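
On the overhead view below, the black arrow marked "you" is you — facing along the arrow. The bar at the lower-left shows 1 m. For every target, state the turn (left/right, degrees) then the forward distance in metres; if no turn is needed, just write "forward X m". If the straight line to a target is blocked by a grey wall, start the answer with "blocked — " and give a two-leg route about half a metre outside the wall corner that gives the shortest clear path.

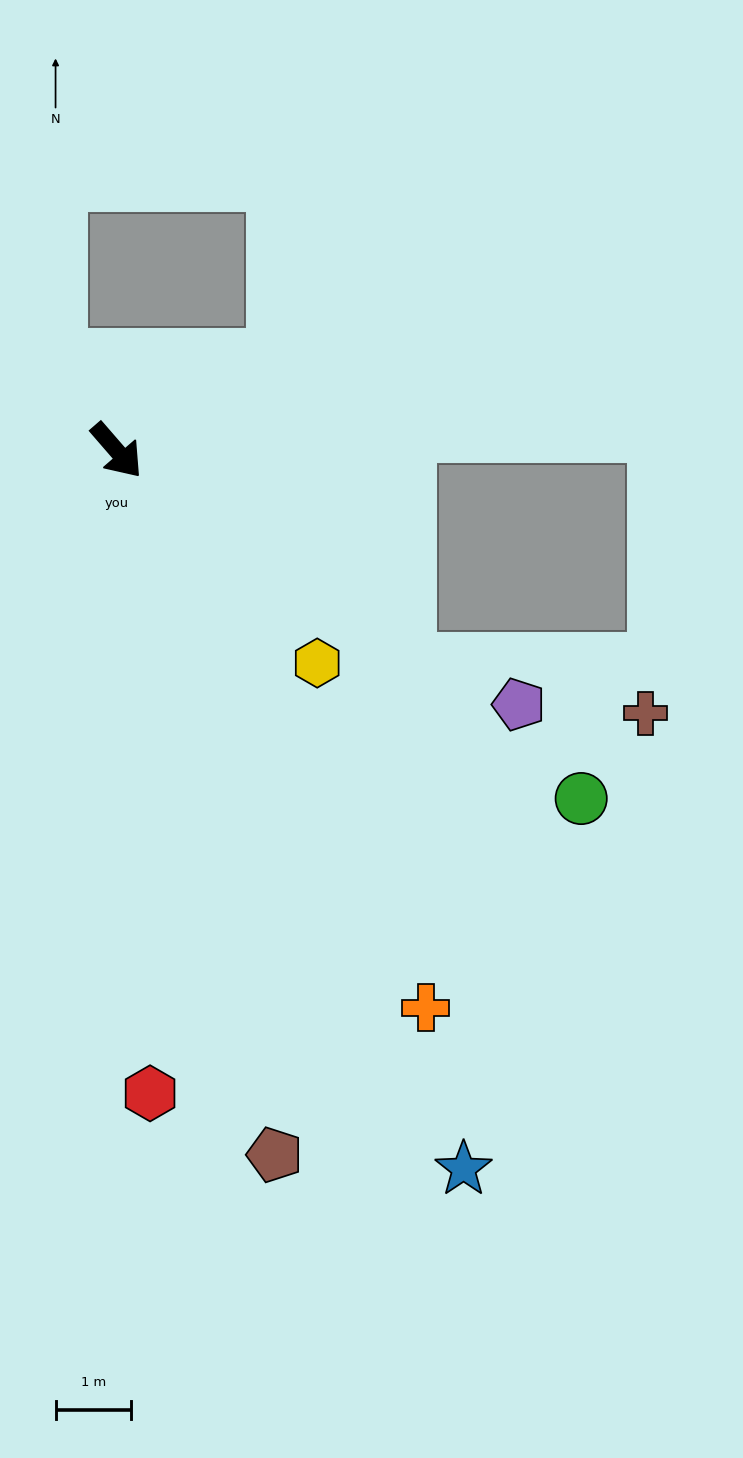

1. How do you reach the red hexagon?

turn right 38°, forward 8.5 m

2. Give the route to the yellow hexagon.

turn left 2°, forward 3.9 m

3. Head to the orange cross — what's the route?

turn right 12°, forward 8.5 m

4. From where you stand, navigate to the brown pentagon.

turn right 28°, forward 9.6 m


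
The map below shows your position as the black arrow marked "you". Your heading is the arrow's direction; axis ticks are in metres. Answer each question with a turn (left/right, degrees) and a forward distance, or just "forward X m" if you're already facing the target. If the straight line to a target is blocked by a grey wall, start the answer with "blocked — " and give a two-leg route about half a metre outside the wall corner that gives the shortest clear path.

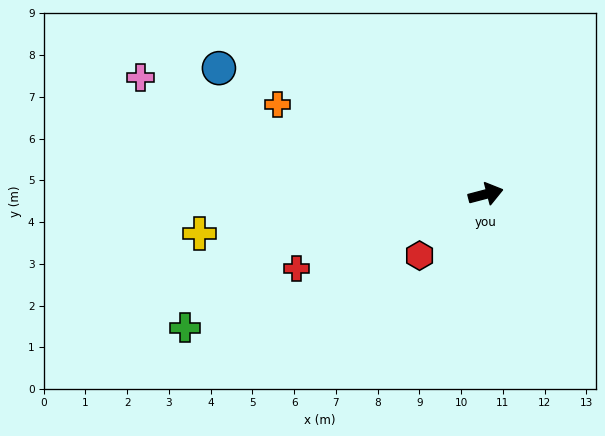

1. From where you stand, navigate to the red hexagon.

turn right 152°, forward 2.2 m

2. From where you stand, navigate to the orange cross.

turn left 142°, forward 5.4 m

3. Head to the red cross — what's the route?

turn right 173°, forward 4.9 m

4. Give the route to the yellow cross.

turn left 173°, forward 6.9 m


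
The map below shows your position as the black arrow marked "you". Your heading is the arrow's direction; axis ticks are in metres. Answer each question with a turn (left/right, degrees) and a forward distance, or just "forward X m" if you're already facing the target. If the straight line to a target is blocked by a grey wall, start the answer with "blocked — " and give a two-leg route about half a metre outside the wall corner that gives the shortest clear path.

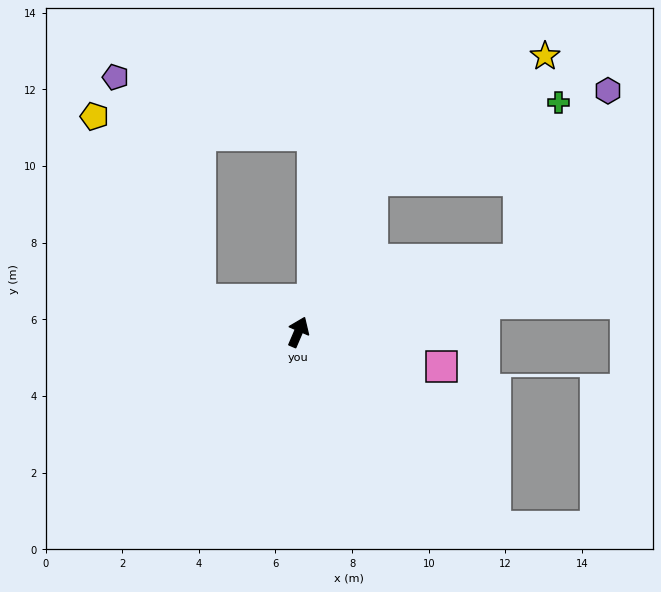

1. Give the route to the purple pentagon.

blocked — turn left 96°, forward 2.7 m, then turn right 52°, forward 6.2 m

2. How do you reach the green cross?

blocked — turn right 3°, forward 4.4 m, then turn right 41°, forward 5.3 m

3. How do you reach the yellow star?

blocked — turn right 3°, forward 4.4 m, then turn right 28°, forward 5.5 m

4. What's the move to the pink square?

turn right 80°, forward 3.8 m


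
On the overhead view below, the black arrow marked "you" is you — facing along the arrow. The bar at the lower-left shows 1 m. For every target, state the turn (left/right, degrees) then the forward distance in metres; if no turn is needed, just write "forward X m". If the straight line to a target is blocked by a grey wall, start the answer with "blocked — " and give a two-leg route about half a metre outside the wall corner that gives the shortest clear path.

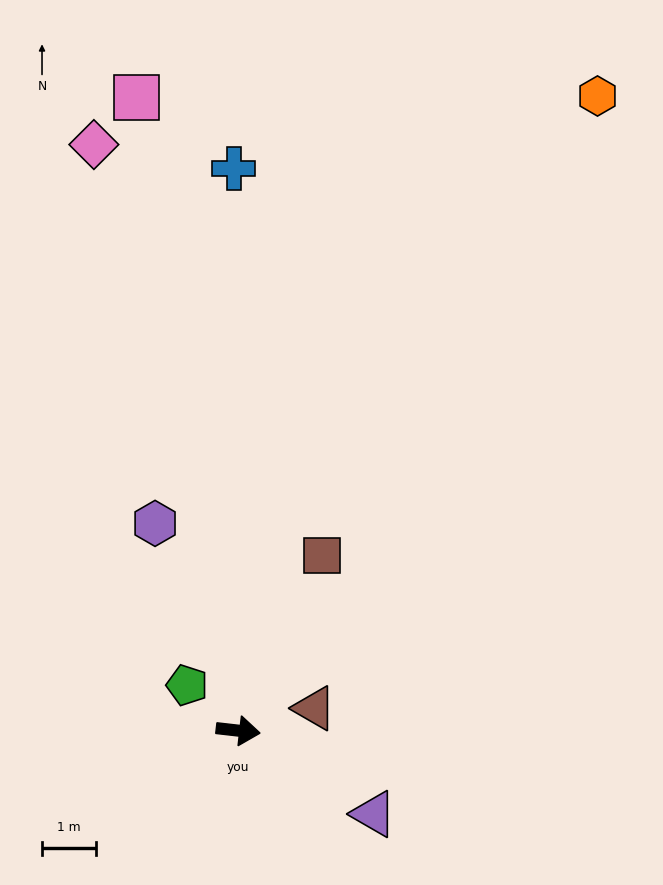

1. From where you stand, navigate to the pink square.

turn left 106°, forward 11.9 m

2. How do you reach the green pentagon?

turn left 145°, forward 1.3 m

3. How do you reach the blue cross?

turn left 97°, forward 10.5 m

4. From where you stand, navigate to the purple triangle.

turn right 25°, forward 3.0 m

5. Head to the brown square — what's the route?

turn left 71°, forward 3.6 m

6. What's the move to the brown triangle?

turn left 23°, forward 1.5 m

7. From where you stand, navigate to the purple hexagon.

turn left 118°, forward 4.2 m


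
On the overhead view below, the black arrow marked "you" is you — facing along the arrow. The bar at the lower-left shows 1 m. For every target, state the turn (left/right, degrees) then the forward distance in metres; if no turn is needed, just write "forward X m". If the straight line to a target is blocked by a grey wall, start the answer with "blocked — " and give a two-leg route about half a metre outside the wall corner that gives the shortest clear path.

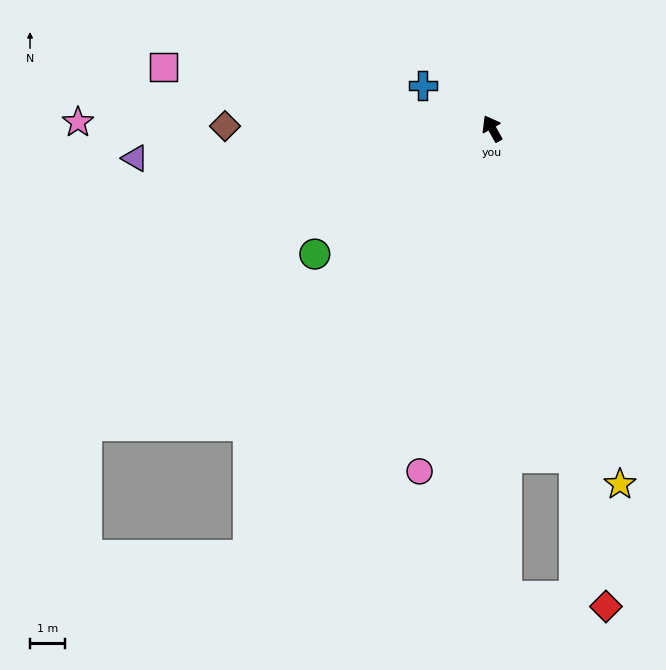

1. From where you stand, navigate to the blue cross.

turn left 29°, forward 2.3 m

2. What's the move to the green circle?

turn left 96°, forward 6.1 m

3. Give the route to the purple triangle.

turn left 65°, forward 10.1 m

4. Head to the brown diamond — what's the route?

turn left 60°, forward 7.6 m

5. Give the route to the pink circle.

turn left 139°, forward 9.9 m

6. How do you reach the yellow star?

turn left 170°, forward 10.7 m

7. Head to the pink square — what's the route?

turn left 50°, forward 9.5 m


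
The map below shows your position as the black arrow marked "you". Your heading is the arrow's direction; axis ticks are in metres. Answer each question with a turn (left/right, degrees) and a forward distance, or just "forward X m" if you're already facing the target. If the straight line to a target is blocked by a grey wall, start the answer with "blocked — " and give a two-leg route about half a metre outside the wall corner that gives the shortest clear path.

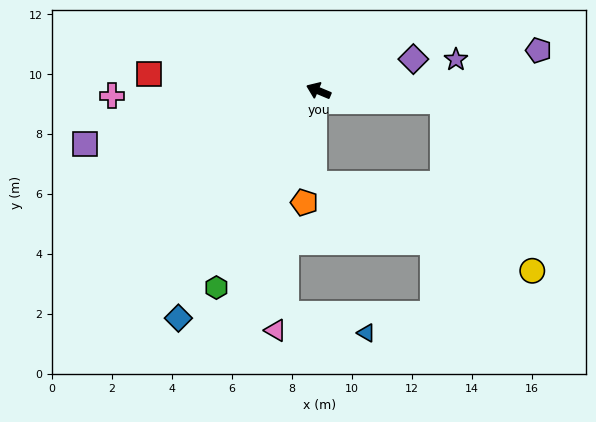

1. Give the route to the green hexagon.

turn left 85°, forward 7.4 m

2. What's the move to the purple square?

turn left 36°, forward 8.0 m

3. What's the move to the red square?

turn left 17°, forward 5.7 m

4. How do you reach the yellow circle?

blocked — turn right 162°, forward 4.1 m, then turn right 57°, forward 6.4 m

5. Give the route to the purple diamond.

turn right 139°, forward 3.3 m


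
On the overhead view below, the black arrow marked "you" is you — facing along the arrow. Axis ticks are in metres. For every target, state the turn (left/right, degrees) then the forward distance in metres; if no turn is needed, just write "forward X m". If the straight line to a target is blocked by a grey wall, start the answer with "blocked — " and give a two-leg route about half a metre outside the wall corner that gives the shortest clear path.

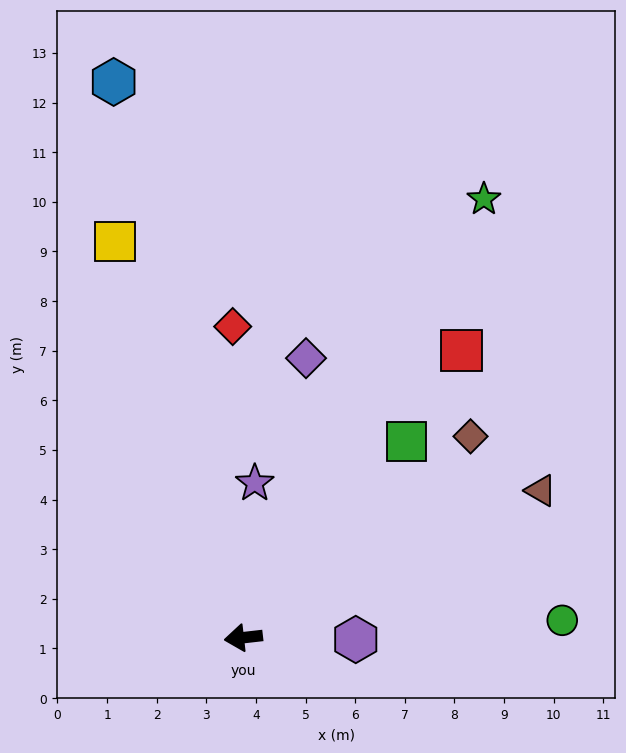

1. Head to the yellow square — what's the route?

turn right 79°, forward 8.4 m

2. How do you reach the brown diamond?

turn right 145°, forward 6.1 m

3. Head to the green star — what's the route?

turn right 125°, forward 10.1 m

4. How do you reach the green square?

turn right 136°, forward 5.1 m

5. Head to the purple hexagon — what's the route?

turn left 173°, forward 2.3 m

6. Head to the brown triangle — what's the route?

turn right 160°, forward 6.7 m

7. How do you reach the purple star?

turn right 101°, forward 3.1 m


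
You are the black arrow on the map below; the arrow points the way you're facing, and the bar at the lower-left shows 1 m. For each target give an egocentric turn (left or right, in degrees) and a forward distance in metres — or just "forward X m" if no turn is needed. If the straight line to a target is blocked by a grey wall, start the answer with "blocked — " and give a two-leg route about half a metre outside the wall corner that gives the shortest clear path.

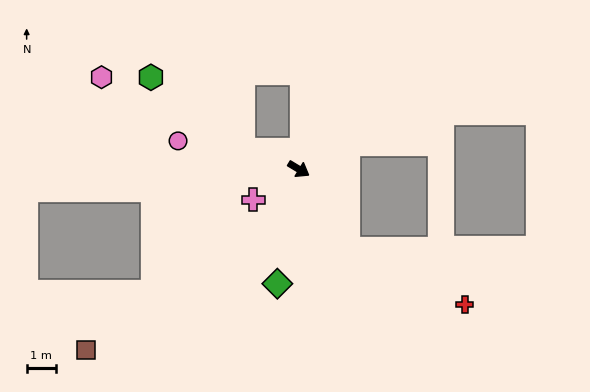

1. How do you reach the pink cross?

turn right 115°, forward 1.9 m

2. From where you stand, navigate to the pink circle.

turn right 162°, forward 4.2 m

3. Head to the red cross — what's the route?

blocked — turn right 27°, forward 3.2 m, then turn left 33°, forward 4.4 m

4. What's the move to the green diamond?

turn right 70°, forward 4.0 m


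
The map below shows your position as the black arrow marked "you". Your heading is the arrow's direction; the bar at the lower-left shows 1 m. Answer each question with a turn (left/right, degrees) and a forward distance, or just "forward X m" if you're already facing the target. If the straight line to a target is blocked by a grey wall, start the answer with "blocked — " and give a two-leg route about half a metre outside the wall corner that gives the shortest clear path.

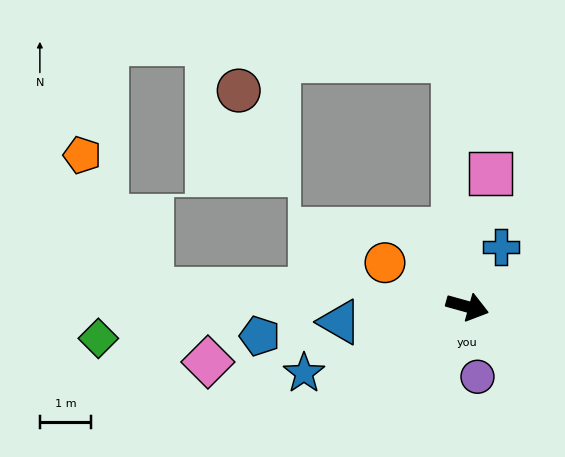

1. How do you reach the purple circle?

turn right 66°, forward 1.4 m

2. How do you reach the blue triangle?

turn right 158°, forward 2.5 m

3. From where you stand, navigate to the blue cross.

turn left 76°, forward 1.3 m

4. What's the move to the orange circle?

turn left 167°, forward 1.8 m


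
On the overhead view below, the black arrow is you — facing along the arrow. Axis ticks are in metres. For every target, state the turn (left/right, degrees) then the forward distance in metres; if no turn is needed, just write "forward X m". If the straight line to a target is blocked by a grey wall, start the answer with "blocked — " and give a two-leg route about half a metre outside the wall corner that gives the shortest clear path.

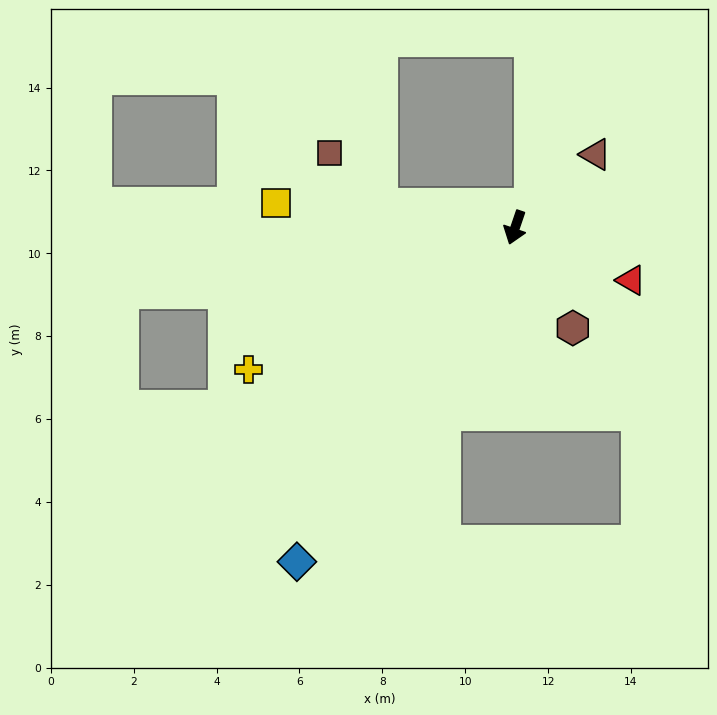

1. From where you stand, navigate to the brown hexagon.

turn left 49°, forward 2.8 m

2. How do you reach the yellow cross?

turn right 43°, forward 7.3 m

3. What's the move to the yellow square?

turn right 77°, forward 5.8 m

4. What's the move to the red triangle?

turn left 84°, forward 3.1 m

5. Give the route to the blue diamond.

turn right 14°, forward 9.6 m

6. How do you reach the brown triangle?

turn left 151°, forward 2.6 m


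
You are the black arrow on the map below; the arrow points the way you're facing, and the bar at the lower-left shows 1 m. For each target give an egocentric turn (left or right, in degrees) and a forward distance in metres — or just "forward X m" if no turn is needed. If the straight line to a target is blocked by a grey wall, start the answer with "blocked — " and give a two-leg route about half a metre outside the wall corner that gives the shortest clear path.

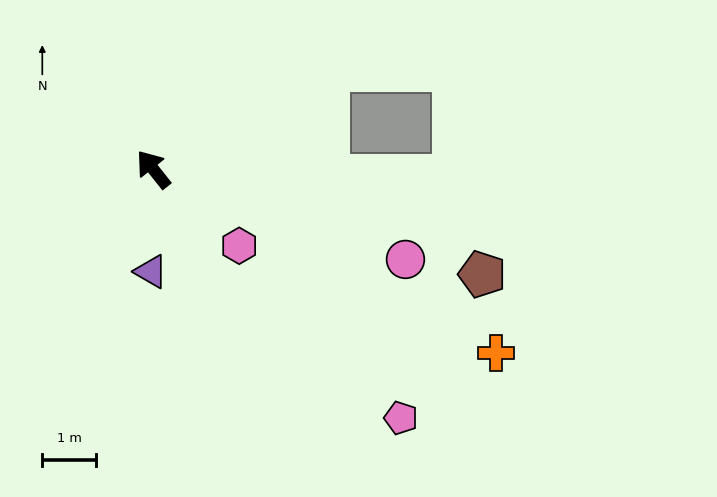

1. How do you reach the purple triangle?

turn left 140°, forward 1.9 m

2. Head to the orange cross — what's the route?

turn right 157°, forward 7.3 m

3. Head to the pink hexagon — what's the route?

turn right 170°, forward 2.2 m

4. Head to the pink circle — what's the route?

turn right 148°, forward 5.0 m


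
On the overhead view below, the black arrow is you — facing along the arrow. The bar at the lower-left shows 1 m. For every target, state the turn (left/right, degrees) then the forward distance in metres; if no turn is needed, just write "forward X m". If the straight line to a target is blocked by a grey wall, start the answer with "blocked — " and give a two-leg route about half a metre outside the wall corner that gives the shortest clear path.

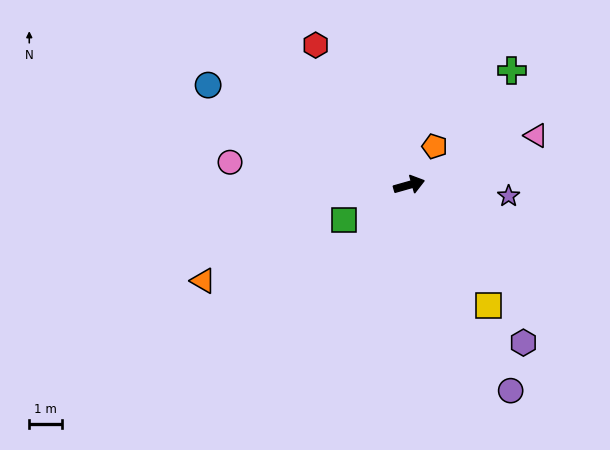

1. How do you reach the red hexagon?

turn left 108°, forward 5.1 m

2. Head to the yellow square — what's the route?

turn right 73°, forward 4.4 m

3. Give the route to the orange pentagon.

turn left 41°, forward 1.4 m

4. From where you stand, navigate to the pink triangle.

turn left 5°, forward 4.1 m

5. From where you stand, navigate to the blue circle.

turn left 138°, forward 6.8 m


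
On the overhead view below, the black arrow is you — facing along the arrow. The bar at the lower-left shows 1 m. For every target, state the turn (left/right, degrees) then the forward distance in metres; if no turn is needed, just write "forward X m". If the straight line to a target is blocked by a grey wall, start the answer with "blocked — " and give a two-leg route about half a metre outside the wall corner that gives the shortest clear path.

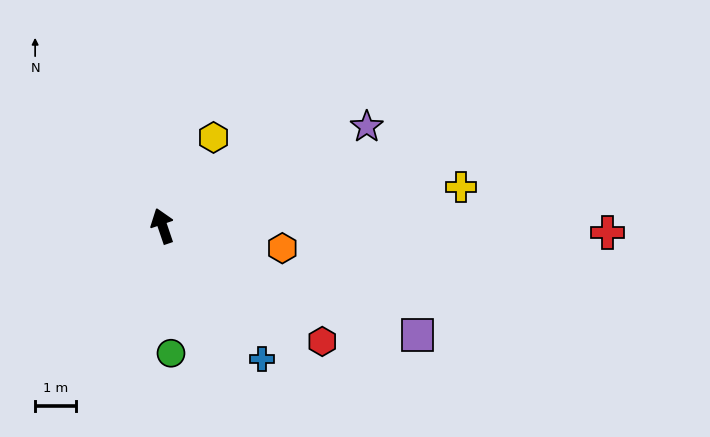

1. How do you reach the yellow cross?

turn right 101°, forward 7.3 m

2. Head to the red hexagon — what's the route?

turn right 145°, forward 4.8 m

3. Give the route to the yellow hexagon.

turn right 49°, forward 2.5 m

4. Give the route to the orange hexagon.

turn right 119°, forward 3.0 m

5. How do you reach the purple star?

turn right 83°, forward 5.5 m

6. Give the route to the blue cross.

turn right 162°, forward 4.0 m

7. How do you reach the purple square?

turn right 132°, forward 6.7 m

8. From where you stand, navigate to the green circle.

turn left 165°, forward 3.1 m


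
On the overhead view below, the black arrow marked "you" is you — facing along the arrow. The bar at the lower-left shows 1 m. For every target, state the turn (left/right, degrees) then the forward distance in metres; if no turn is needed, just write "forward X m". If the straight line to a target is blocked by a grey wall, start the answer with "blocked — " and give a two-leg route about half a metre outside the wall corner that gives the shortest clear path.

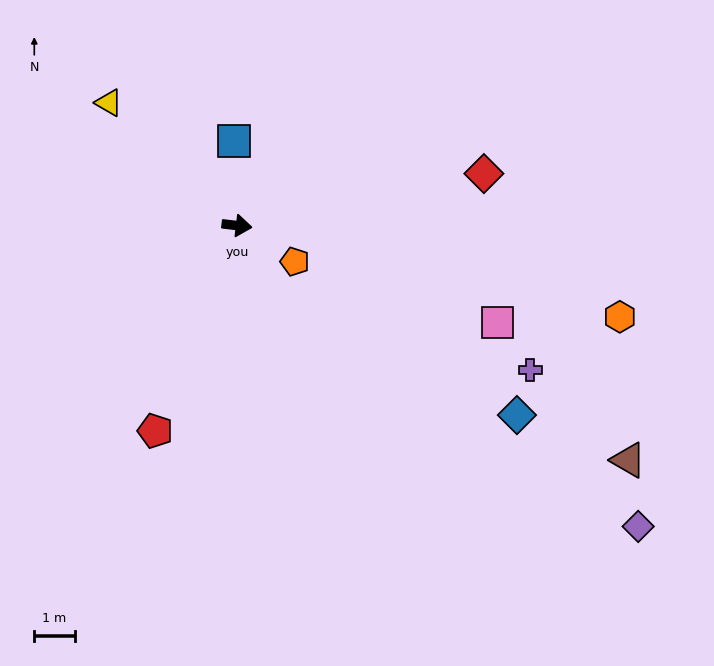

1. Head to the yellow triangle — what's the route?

turn left 143°, forward 4.4 m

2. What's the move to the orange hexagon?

turn right 7°, forward 9.8 m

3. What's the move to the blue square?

turn left 99°, forward 2.1 m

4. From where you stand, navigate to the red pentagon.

turn right 105°, forward 5.5 m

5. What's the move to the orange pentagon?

turn right 25°, forward 1.7 m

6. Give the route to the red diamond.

turn left 19°, forward 6.3 m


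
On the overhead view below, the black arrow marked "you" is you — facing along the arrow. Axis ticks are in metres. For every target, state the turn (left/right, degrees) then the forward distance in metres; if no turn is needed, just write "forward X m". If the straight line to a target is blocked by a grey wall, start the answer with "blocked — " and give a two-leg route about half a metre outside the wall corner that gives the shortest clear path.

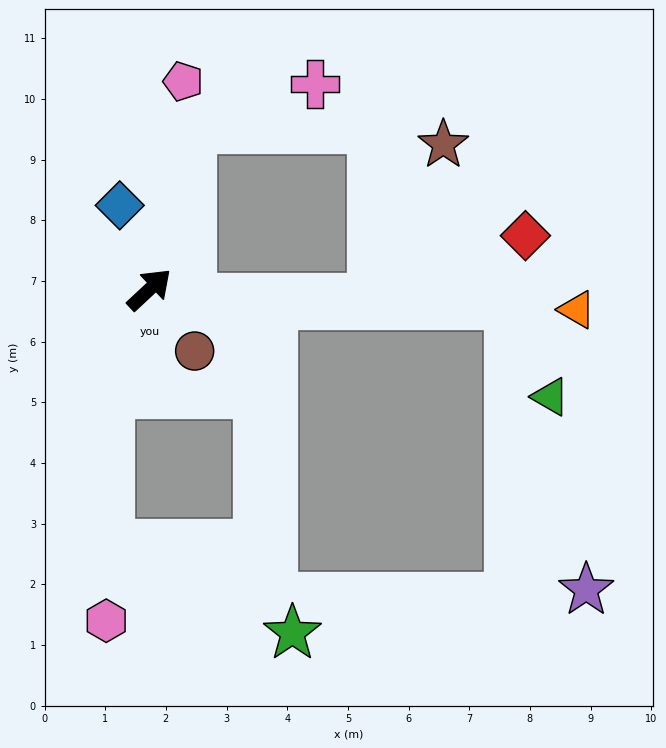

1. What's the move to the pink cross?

blocked — turn left 33°, forward 2.8 m, then turn right 57°, forward 2.2 m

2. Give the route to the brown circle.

turn right 97°, forward 1.3 m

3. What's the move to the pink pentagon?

turn left 38°, forward 3.5 m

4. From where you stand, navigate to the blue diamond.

turn left 66°, forward 1.5 m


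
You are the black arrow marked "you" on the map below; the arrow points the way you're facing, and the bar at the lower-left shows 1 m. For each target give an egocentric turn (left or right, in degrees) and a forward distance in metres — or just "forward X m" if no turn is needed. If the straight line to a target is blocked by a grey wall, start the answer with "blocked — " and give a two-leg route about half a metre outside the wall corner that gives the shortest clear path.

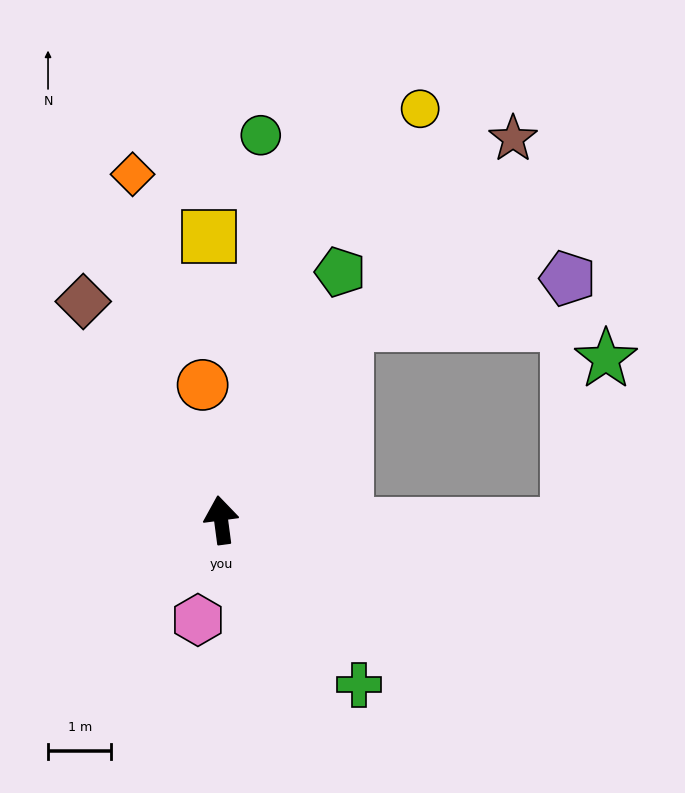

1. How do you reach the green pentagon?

turn right 33°, forward 4.3 m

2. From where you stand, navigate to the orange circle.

forward 2.2 m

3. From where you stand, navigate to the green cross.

turn right 148°, forward 3.4 m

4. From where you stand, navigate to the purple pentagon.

blocked — turn right 40°, forward 3.7 m, then turn right 46°, forward 3.6 m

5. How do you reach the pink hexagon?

turn left 159°, forward 1.6 m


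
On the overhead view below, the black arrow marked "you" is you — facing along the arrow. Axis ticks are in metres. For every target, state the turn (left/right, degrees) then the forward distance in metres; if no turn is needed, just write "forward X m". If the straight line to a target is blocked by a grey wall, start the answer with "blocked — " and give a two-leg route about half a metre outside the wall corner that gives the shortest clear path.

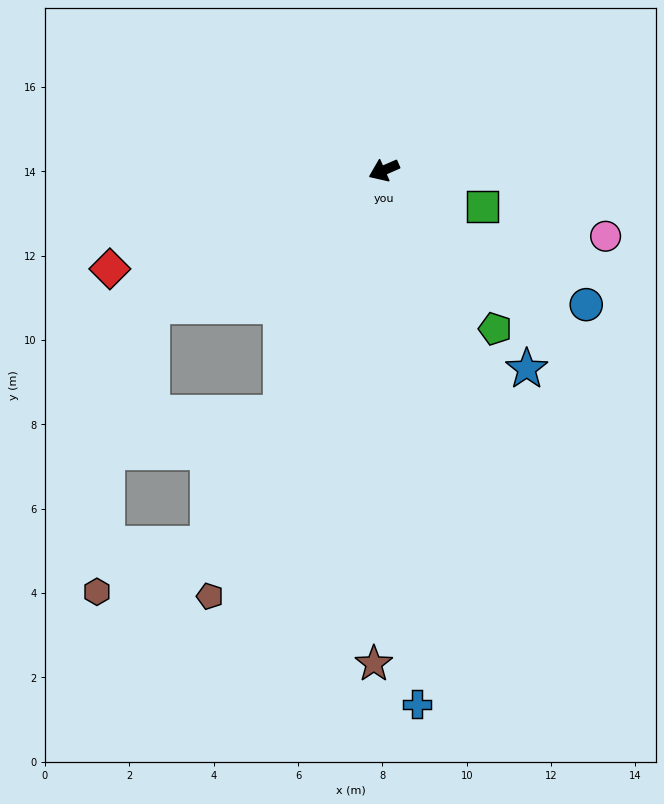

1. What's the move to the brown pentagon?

turn left 44°, forward 10.9 m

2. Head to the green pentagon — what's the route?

turn left 101°, forward 4.6 m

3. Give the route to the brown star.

turn left 65°, forward 11.7 m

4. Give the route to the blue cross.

turn left 70°, forward 12.7 m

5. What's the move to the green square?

turn left 136°, forward 2.5 m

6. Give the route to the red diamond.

turn right 4°, forward 6.9 m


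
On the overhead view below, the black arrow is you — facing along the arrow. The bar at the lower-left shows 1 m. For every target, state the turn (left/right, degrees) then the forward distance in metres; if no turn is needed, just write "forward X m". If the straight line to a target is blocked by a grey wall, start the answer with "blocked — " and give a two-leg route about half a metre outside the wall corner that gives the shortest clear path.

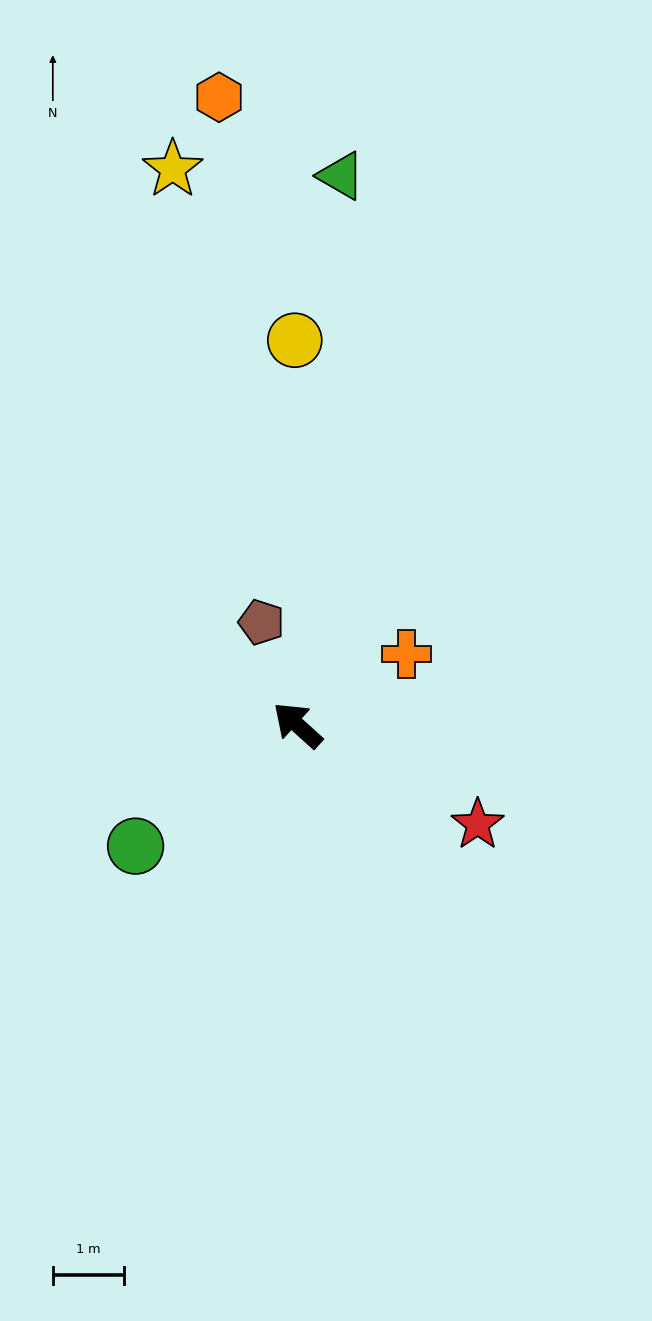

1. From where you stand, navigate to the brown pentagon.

turn right 29°, forward 1.5 m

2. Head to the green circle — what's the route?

turn left 79°, forward 2.8 m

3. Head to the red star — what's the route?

turn right 167°, forward 2.9 m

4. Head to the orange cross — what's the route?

turn right 105°, forward 1.8 m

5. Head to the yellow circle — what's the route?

turn right 48°, forward 5.4 m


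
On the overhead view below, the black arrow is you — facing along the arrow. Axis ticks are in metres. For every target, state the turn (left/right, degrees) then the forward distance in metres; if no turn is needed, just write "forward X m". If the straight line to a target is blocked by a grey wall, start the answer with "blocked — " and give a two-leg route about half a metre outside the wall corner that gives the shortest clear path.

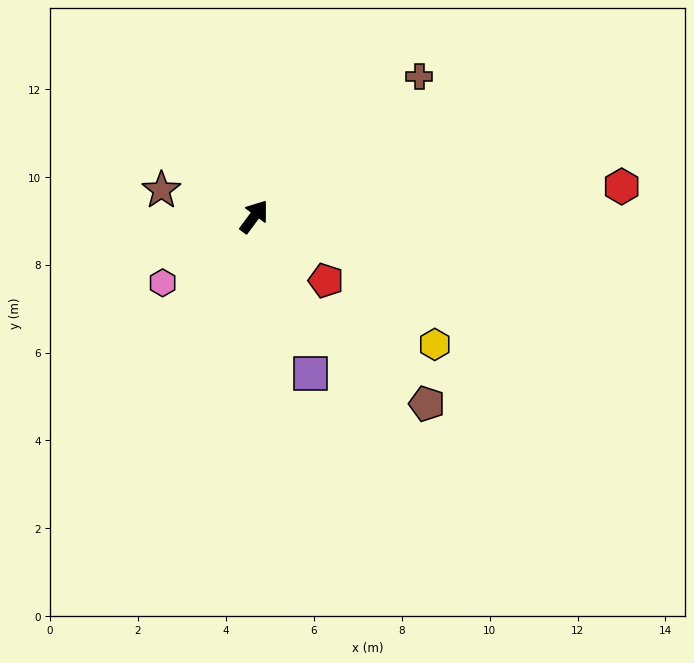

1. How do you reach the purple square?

turn right 124°, forward 3.8 m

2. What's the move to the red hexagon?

turn right 49°, forward 8.4 m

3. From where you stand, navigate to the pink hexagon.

turn left 162°, forward 2.6 m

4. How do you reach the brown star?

turn left 111°, forward 2.2 m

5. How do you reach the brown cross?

turn right 13°, forward 4.9 m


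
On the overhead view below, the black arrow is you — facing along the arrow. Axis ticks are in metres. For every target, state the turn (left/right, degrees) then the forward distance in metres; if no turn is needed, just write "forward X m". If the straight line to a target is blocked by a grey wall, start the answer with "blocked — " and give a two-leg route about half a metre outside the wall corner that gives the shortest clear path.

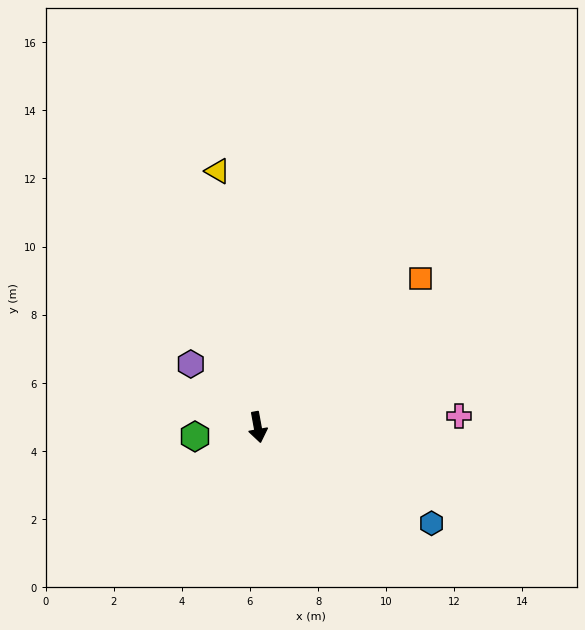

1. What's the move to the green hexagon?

turn right 92°, forward 1.9 m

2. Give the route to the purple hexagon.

turn right 144°, forward 2.7 m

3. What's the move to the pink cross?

turn left 83°, forward 5.9 m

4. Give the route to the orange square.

turn left 122°, forward 6.5 m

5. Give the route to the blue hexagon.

turn left 51°, forward 5.8 m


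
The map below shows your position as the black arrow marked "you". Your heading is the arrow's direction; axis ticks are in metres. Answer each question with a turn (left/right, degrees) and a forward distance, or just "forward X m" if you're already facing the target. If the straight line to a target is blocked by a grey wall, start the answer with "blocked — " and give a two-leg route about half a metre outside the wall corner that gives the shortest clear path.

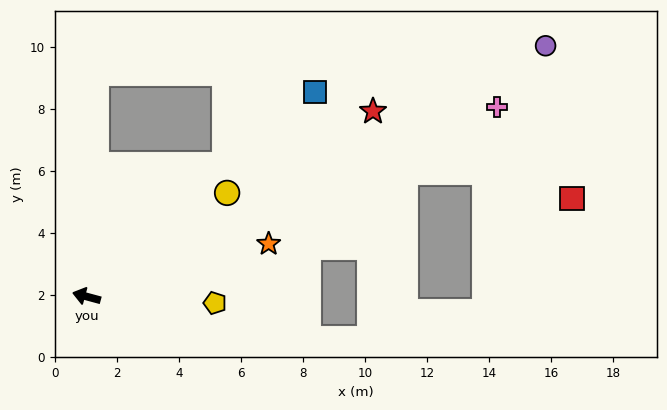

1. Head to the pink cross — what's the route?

turn right 140°, forward 14.6 m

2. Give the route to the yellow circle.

turn right 129°, forward 5.6 m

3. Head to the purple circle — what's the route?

turn right 136°, forward 16.9 m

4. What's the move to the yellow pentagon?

turn right 168°, forward 4.1 m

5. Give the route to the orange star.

turn right 149°, forward 6.1 m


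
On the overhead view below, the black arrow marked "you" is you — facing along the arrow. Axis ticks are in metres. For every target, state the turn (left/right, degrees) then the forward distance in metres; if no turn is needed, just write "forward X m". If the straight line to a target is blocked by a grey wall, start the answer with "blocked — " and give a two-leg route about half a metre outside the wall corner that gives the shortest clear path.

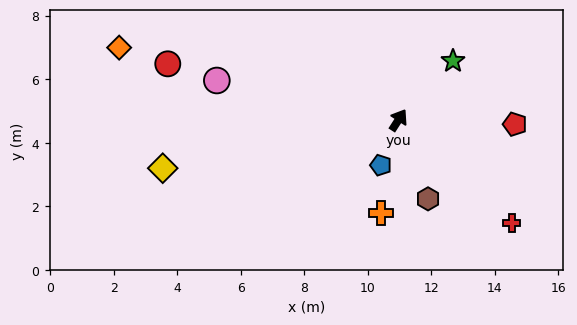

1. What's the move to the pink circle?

turn left 110°, forward 5.8 m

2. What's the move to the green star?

turn right 10°, forward 2.5 m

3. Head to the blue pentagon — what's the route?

turn right 169°, forward 1.5 m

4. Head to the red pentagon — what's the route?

turn right 59°, forward 3.7 m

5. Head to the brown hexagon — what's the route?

turn right 127°, forward 2.7 m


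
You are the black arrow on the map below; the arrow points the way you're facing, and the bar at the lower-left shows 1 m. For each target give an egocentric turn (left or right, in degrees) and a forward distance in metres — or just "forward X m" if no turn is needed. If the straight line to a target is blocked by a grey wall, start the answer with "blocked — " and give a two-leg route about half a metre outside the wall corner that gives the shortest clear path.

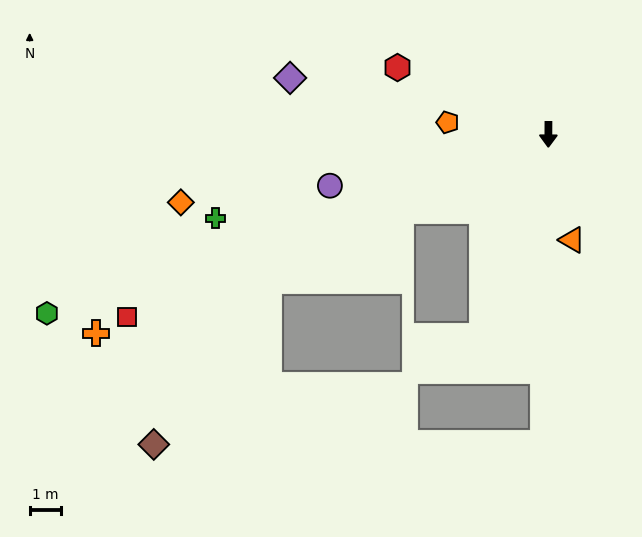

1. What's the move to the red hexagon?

turn right 114°, forward 5.3 m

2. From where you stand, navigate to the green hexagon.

turn right 70°, forward 17.1 m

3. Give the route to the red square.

turn right 66°, forward 14.7 m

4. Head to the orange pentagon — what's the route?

turn right 97°, forward 3.3 m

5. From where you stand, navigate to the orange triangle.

turn left 13°, forward 3.5 m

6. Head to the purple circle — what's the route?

turn right 77°, forward 7.2 m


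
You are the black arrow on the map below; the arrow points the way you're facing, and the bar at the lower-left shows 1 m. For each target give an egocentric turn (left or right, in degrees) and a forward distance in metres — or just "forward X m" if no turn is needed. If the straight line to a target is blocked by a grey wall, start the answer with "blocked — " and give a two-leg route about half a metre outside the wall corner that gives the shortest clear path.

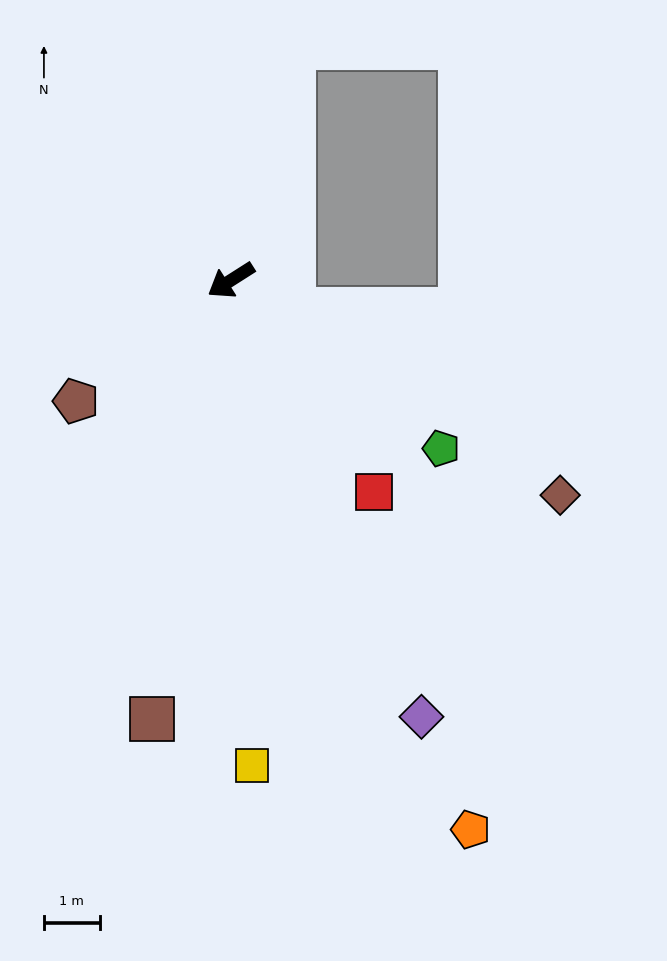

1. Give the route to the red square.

turn left 92°, forward 4.6 m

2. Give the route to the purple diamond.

turn left 81°, forward 8.5 m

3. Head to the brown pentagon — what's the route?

turn left 5°, forward 3.5 m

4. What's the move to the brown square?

turn left 47°, forward 8.0 m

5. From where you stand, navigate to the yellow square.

turn left 60°, forward 8.7 m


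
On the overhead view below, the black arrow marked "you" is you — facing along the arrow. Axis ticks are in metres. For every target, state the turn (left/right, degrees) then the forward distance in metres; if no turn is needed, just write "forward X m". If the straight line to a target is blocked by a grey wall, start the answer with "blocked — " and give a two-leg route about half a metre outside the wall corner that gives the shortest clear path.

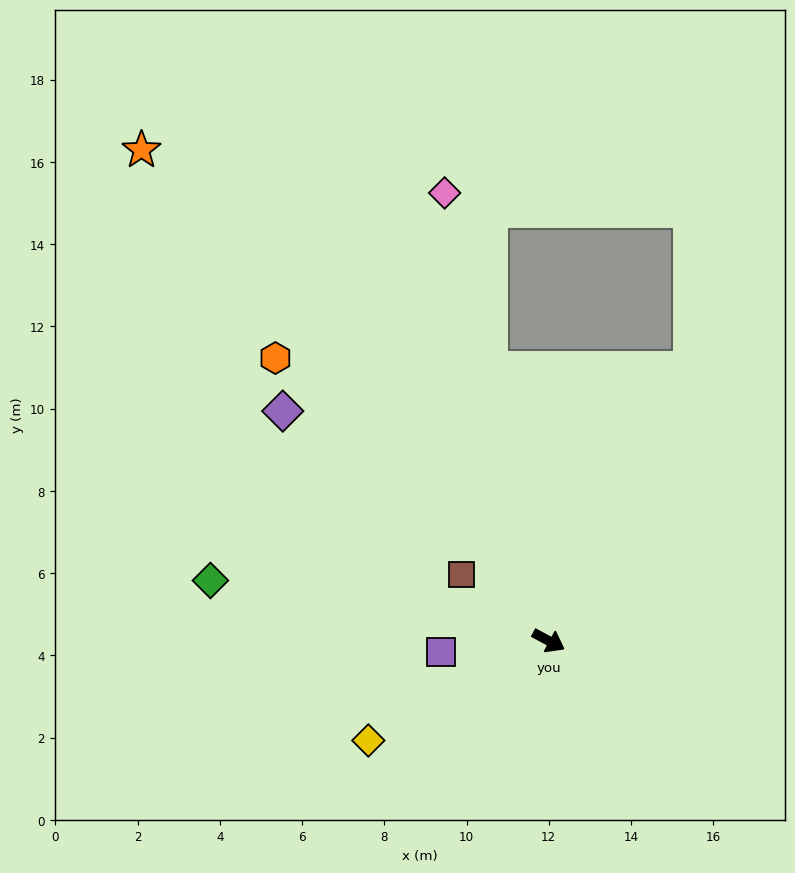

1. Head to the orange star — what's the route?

turn left 158°, forward 15.5 m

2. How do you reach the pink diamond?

turn left 131°, forward 11.2 m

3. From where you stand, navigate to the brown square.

turn left 171°, forward 2.7 m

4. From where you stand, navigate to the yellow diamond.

turn right 123°, forward 5.0 m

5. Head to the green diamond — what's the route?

turn right 162°, forward 8.4 m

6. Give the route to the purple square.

turn right 146°, forward 2.6 m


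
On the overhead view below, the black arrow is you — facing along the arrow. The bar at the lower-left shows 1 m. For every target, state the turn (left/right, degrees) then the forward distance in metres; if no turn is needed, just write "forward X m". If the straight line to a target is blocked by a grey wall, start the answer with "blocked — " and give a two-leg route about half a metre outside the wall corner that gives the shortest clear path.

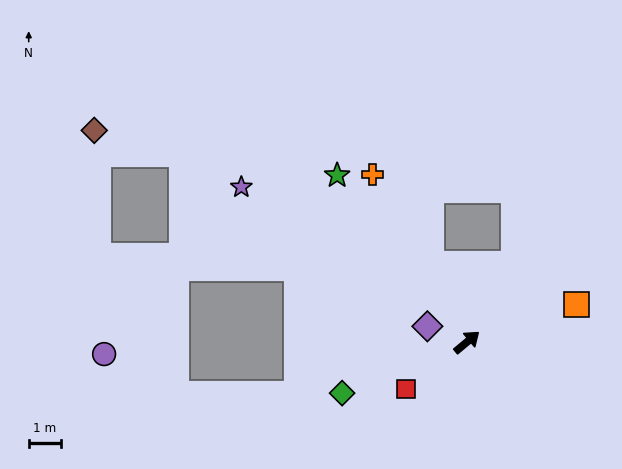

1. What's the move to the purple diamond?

turn left 118°, forward 1.3 m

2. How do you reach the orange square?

turn right 21°, forward 3.6 m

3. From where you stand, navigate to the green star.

turn left 88°, forward 6.6 m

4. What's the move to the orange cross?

turn left 80°, forward 6.0 m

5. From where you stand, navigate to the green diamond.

turn left 162°, forward 4.2 m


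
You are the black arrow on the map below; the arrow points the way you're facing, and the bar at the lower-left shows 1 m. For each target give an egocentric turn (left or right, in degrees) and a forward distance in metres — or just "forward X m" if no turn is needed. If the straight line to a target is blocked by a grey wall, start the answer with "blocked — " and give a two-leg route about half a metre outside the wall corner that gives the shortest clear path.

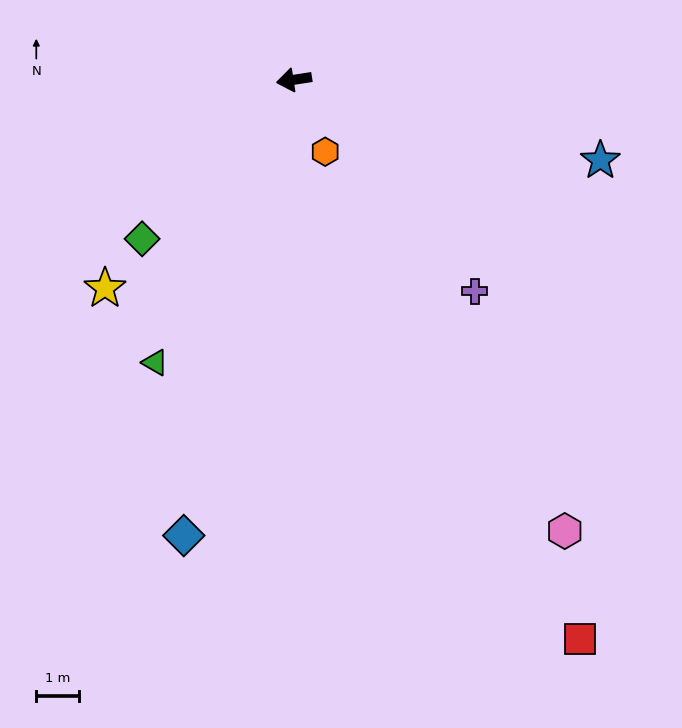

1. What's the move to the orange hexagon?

turn left 105°, forward 1.8 m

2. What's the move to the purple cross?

turn left 122°, forward 6.5 m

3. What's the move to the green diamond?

turn left 38°, forward 5.1 m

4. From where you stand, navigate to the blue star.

turn left 156°, forward 7.4 m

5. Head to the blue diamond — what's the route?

turn left 68°, forward 10.9 m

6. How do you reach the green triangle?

turn left 55°, forward 7.3 m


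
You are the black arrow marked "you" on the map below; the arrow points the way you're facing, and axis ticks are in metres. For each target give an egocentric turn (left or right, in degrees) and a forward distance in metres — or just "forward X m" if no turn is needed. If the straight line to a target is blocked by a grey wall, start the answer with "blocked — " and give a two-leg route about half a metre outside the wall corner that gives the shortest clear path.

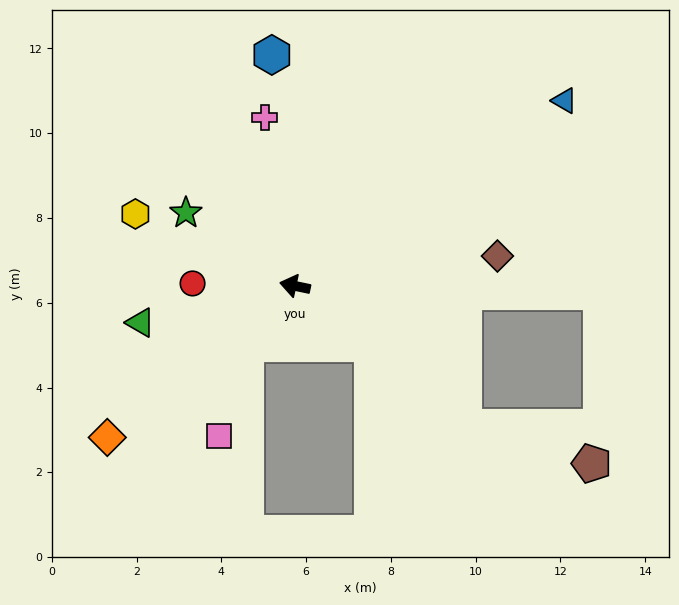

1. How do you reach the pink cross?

turn right 68°, forward 4.0 m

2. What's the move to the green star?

turn right 22°, forward 3.1 m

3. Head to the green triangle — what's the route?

turn left 25°, forward 3.7 m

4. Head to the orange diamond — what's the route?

turn left 51°, forward 5.7 m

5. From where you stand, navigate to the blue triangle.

turn right 134°, forward 7.7 m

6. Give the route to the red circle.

turn left 11°, forward 2.4 m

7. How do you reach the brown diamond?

turn right 160°, forward 4.8 m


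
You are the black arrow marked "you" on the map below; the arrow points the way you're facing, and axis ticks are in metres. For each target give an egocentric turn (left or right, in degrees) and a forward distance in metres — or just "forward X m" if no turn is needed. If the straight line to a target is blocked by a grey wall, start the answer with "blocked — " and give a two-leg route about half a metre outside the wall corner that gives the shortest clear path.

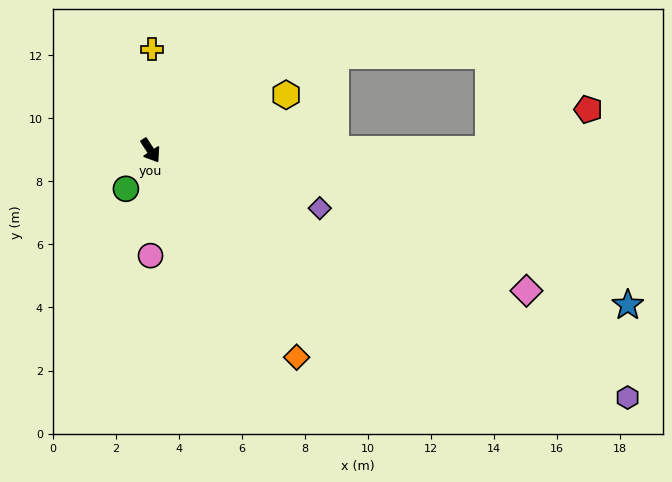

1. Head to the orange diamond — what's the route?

turn left 2°, forward 8.0 m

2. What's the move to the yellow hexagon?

turn left 79°, forward 4.7 m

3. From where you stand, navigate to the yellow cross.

turn left 146°, forward 3.2 m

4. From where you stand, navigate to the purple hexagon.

turn left 29°, forward 17.0 m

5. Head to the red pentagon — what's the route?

blocked — turn left 57°, forward 10.7 m, then turn left 21°, forward 3.4 m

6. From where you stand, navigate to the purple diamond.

turn left 38°, forward 5.7 m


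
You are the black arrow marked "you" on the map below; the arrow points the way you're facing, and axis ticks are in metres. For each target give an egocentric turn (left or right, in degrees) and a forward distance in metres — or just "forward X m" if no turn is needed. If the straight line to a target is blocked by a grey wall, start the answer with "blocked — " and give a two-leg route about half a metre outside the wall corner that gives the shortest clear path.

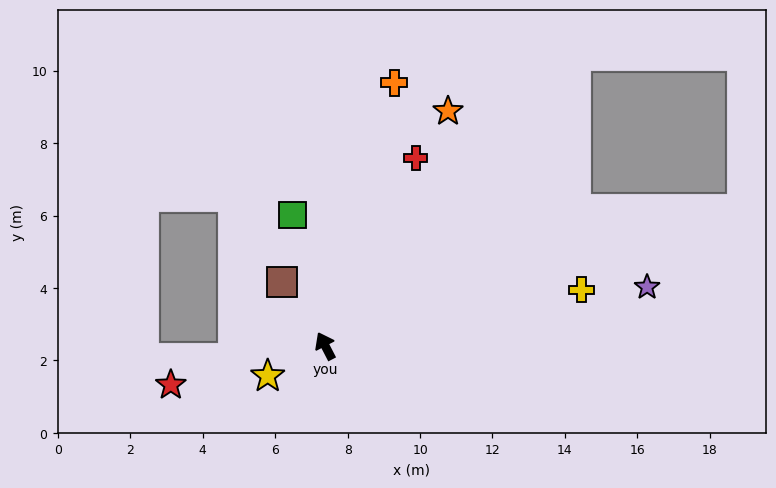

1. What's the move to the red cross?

turn right 53°, forward 5.8 m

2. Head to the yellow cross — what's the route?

turn right 105°, forward 7.2 m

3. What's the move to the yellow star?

turn left 90°, forward 1.8 m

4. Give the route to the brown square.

turn left 6°, forward 2.1 m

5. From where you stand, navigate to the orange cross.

turn right 42°, forward 7.5 m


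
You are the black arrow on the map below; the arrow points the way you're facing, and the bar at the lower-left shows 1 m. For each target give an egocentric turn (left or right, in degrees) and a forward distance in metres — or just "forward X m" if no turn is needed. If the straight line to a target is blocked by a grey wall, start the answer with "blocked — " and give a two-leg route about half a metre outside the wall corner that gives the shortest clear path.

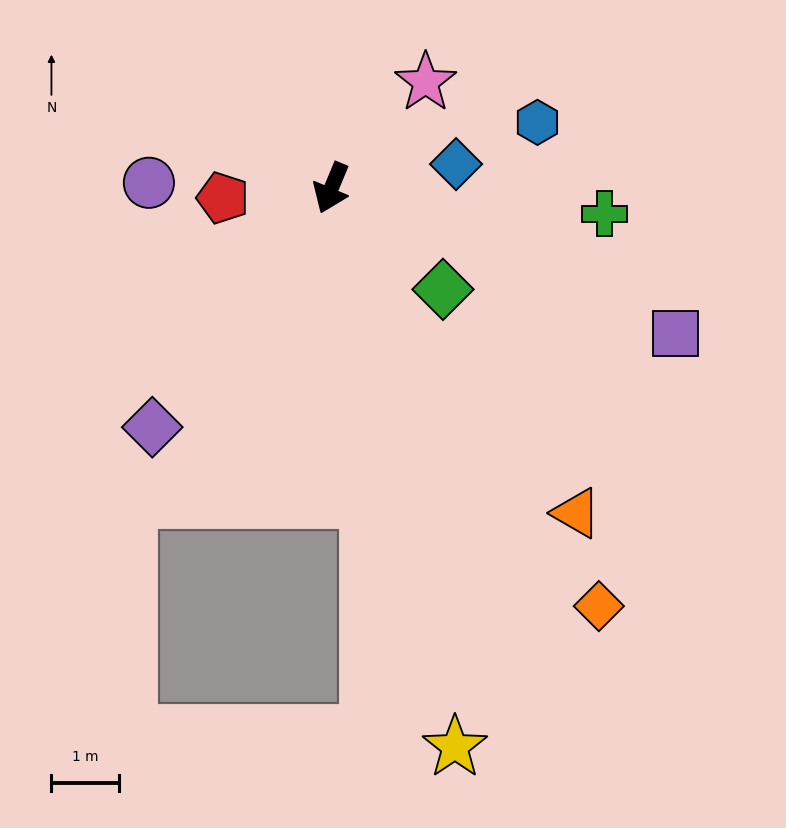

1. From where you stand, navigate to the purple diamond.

turn right 14°, forward 4.4 m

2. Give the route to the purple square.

turn left 90°, forward 5.6 m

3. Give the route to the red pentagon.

turn right 62°, forward 1.6 m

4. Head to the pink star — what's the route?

turn left 161°, forward 2.1 m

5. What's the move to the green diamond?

turn left 70°, forward 2.2 m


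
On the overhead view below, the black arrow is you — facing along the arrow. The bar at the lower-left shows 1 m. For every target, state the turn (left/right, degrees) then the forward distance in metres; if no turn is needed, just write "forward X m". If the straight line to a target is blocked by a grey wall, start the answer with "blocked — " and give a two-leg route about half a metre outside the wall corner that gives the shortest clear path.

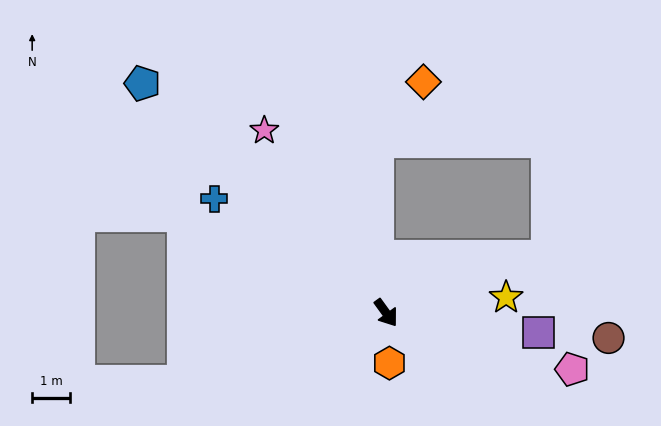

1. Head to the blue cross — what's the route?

turn right 160°, forward 5.4 m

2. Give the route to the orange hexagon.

turn right 32°, forward 1.3 m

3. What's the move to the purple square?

turn left 47°, forward 4.1 m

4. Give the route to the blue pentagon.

turn right 169°, forward 8.8 m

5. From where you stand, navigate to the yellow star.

turn left 61°, forward 3.2 m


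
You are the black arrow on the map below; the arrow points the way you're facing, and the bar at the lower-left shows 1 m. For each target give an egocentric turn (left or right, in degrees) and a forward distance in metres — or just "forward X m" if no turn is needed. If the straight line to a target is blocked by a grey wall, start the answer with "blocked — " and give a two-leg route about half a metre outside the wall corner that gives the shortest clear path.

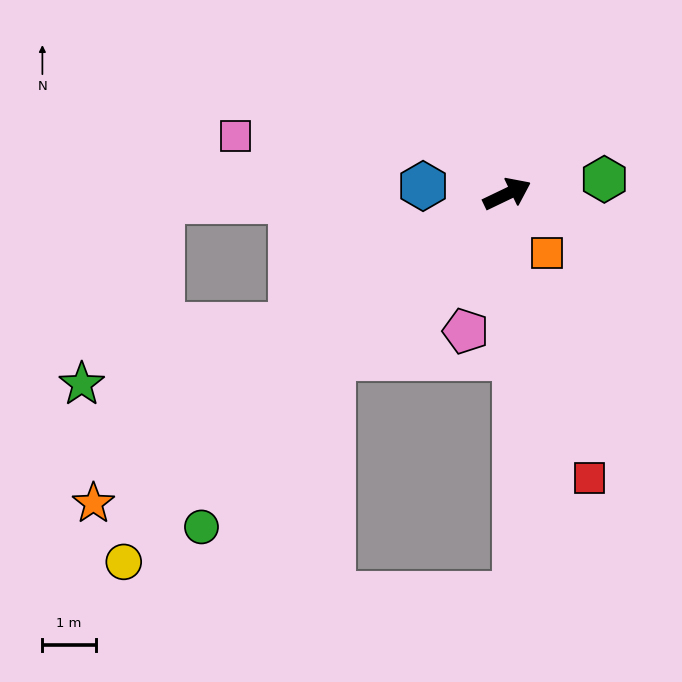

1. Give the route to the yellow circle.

turn right 162°, forward 10.0 m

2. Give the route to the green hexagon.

turn right 17°, forward 1.8 m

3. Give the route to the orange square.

turn right 82°, forward 1.3 m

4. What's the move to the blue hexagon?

turn left 149°, forward 1.6 m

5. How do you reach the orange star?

turn right 169°, forward 9.7 m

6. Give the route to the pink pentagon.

turn right 132°, forward 2.7 m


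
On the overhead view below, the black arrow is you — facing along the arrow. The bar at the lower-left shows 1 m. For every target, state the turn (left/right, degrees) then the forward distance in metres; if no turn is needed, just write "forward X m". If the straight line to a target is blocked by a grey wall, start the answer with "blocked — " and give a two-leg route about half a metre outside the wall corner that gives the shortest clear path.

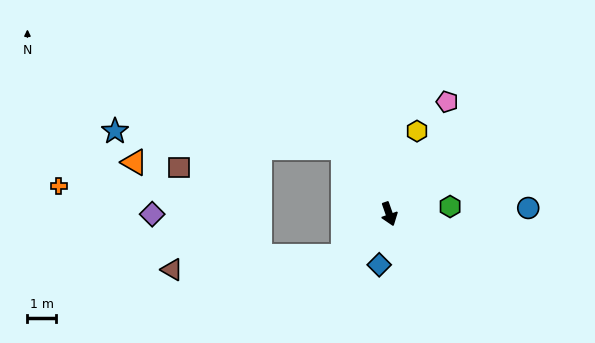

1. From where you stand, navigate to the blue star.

blocked — turn right 164°, forward 2.8 m, then turn left 51°, forward 7.9 m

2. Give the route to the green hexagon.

turn left 78°, forward 2.1 m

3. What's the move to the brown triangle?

blocked — turn right 67°, forward 2.2 m, then turn right 38°, forward 5.9 m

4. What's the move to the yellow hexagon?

turn left 142°, forward 3.0 m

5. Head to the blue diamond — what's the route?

turn right 30°, forward 1.8 m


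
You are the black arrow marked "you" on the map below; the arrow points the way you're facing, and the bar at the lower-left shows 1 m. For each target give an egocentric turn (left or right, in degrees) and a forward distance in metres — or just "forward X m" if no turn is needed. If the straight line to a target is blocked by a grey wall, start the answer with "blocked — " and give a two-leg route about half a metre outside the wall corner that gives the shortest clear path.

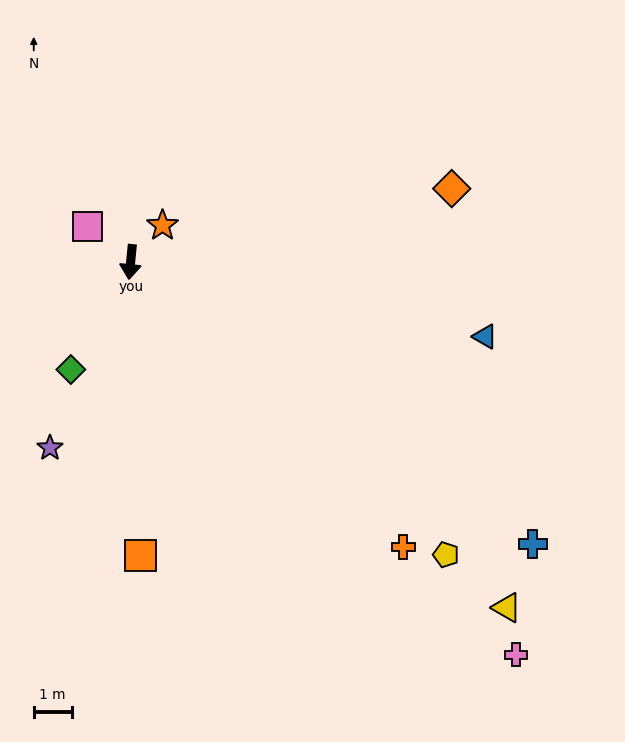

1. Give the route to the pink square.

turn right 124°, forward 1.5 m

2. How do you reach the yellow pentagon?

turn left 53°, forward 11.4 m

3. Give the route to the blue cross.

turn left 61°, forward 13.0 m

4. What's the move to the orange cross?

turn left 49°, forward 10.4 m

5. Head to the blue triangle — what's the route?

turn left 84°, forward 9.6 m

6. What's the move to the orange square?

turn left 7°, forward 7.8 m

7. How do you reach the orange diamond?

turn left 108°, forward 8.7 m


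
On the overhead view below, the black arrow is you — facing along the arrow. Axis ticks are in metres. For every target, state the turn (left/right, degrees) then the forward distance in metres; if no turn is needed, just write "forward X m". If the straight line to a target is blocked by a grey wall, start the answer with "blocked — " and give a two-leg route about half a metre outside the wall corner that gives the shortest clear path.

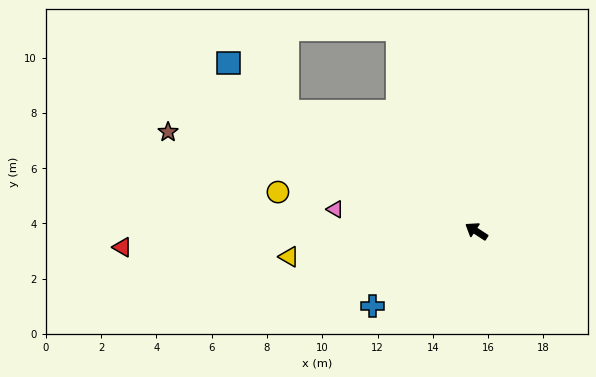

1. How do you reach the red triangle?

turn left 36°, forward 12.8 m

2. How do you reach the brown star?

turn left 15°, forward 11.7 m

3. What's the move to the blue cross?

turn left 69°, forward 4.6 m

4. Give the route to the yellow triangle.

turn left 41°, forward 6.8 m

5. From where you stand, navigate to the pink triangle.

turn left 24°, forward 5.2 m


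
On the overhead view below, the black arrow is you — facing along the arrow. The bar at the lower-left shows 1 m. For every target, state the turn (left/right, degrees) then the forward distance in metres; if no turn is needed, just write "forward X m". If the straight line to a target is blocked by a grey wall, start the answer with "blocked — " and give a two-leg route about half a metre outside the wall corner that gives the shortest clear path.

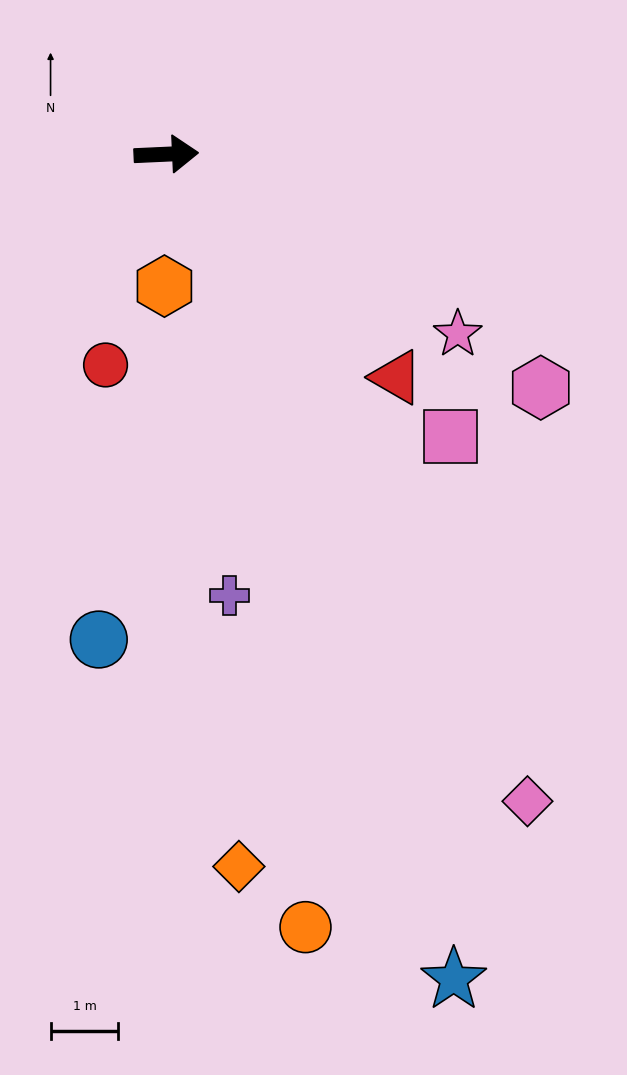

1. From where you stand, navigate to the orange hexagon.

turn right 93°, forward 1.9 m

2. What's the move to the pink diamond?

turn right 63°, forward 10.9 m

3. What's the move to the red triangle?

turn right 47°, forward 4.7 m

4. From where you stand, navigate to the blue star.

turn right 73°, forward 12.9 m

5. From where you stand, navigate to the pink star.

turn right 34°, forward 5.0 m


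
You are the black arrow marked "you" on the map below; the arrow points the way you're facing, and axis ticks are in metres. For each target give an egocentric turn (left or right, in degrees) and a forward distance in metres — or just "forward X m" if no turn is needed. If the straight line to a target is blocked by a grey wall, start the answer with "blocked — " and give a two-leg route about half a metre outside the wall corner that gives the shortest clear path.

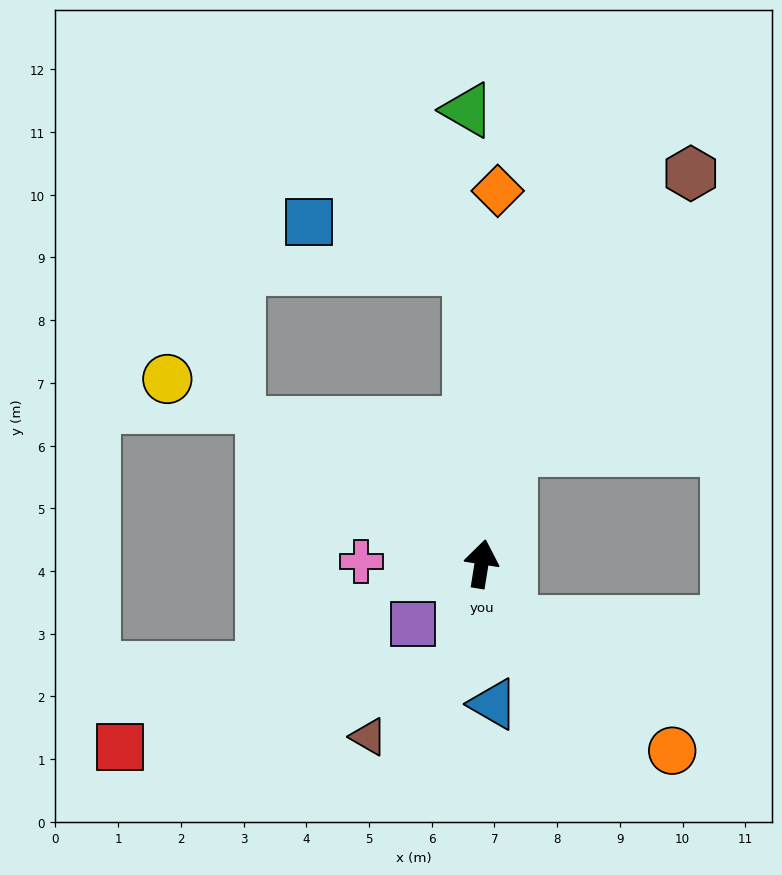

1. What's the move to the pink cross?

turn left 98°, forward 1.9 m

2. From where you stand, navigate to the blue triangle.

turn right 166°, forward 2.2 m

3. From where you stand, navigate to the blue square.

blocked — turn left 12°, forward 4.7 m, then turn left 71°, forward 2.7 m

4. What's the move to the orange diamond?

turn left 7°, forward 6.0 m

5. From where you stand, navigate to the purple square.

turn left 140°, forward 1.4 m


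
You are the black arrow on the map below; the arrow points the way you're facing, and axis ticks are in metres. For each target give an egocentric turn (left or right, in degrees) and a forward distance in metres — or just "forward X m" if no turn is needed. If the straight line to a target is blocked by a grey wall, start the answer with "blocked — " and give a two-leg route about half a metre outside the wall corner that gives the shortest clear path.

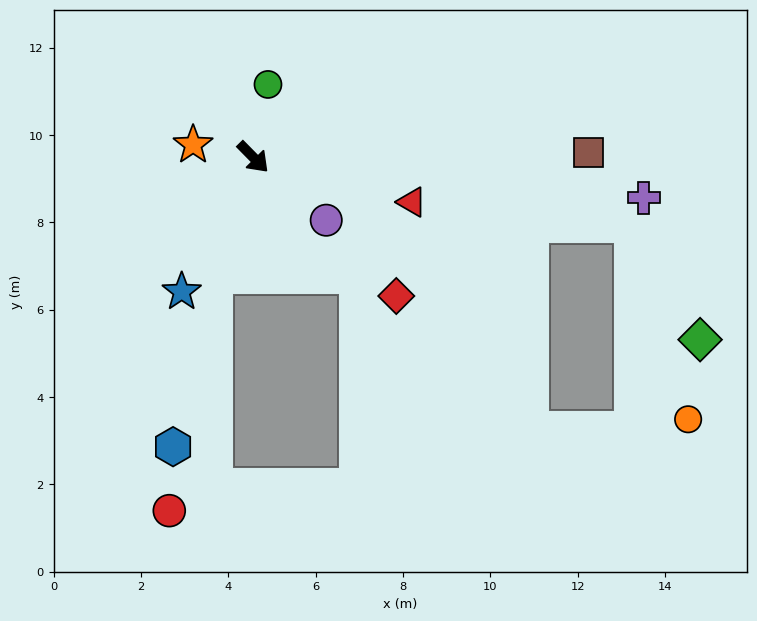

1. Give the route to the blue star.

turn right 73°, forward 3.5 m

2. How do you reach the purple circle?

turn left 5°, forward 2.2 m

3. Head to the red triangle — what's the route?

turn left 30°, forward 3.8 m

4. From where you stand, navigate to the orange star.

turn right 146°, forward 1.4 m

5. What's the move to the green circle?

turn left 124°, forward 1.7 m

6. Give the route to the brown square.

turn left 46°, forward 7.7 m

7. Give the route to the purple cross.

turn left 40°, forward 9.0 m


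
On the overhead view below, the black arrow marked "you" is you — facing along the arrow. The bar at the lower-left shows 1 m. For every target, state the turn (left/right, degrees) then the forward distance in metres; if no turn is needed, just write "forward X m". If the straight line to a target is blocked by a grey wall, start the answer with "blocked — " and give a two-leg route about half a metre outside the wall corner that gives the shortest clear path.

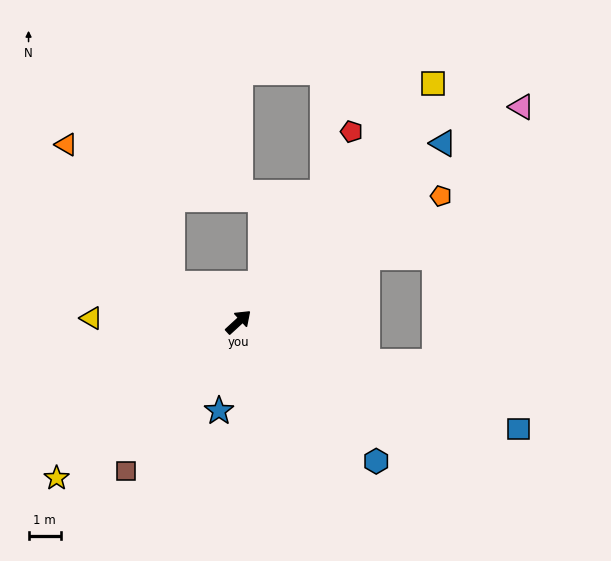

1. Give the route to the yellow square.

turn left 8°, forward 9.6 m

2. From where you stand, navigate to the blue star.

turn right 145°, forward 2.8 m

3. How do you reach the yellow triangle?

turn left 136°, forward 4.6 m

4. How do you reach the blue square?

turn right 63°, forward 9.4 m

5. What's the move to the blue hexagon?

turn right 88°, forward 6.1 m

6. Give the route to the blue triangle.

forward 8.5 m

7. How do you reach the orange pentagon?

turn right 11°, forward 7.5 m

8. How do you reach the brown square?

turn right 170°, forward 5.8 m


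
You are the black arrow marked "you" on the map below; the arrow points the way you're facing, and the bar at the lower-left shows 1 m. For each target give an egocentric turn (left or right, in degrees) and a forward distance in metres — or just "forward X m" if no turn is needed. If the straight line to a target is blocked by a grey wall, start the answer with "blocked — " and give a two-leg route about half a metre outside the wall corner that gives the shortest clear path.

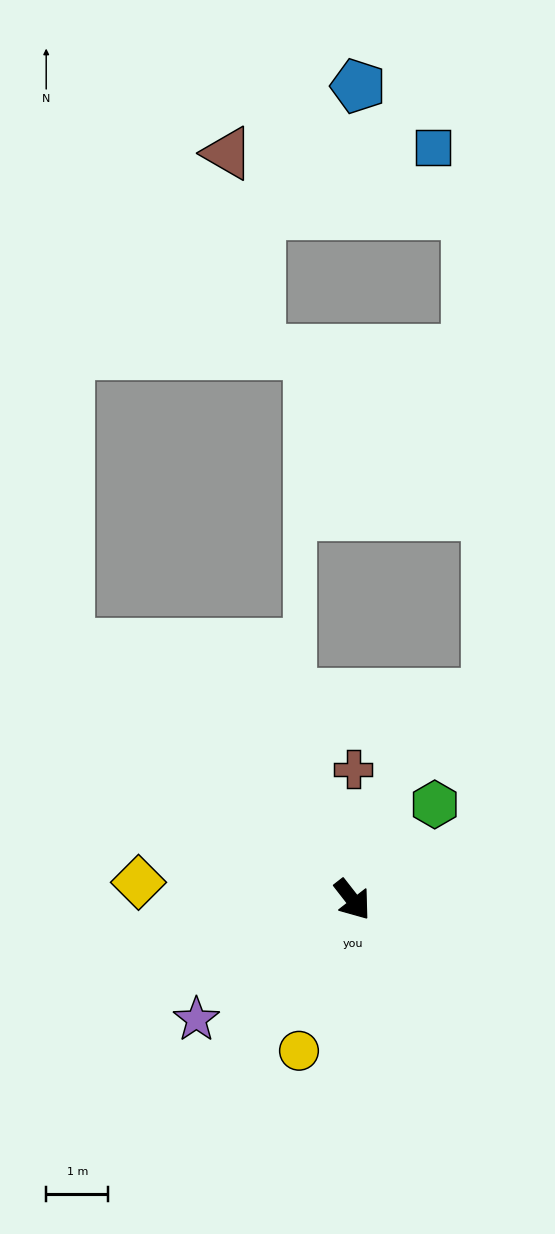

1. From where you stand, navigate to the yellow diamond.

turn right 133°, forward 3.5 m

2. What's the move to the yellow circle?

turn right 57°, forward 2.6 m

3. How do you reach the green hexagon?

turn left 101°, forward 2.0 m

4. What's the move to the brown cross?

turn left 142°, forward 2.1 m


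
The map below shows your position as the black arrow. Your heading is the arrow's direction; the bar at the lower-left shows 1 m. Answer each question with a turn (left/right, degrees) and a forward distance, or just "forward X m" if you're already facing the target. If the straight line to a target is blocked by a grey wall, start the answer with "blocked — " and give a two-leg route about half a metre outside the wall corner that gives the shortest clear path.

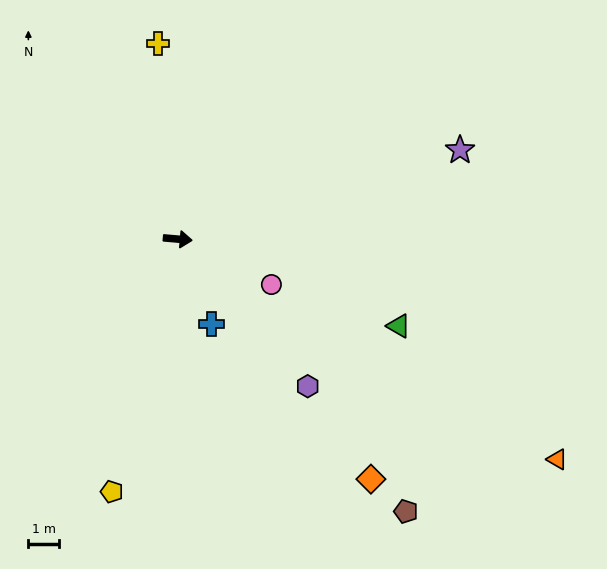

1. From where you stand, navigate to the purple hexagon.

turn right 44°, forward 6.4 m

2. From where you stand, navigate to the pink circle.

turn right 21°, forward 3.4 m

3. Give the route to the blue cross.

turn right 63°, forward 3.0 m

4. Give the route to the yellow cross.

turn left 101°, forward 6.4 m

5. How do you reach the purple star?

turn left 22°, forward 9.7 m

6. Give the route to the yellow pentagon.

turn right 100°, forward 8.5 m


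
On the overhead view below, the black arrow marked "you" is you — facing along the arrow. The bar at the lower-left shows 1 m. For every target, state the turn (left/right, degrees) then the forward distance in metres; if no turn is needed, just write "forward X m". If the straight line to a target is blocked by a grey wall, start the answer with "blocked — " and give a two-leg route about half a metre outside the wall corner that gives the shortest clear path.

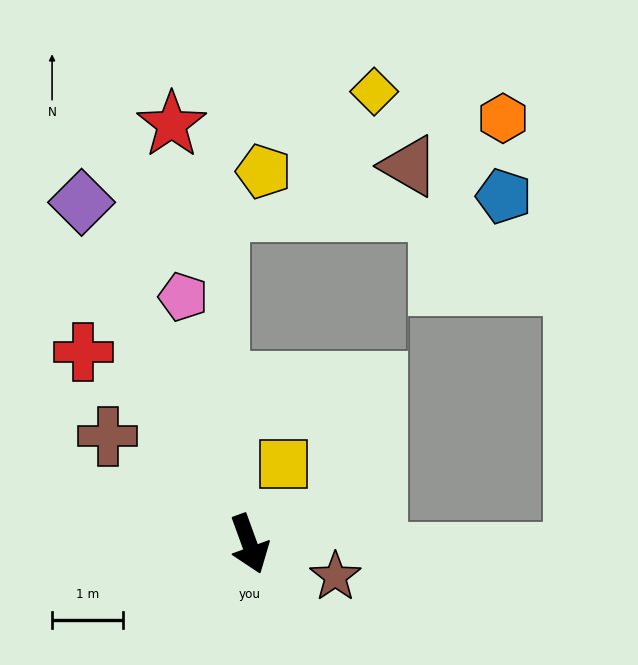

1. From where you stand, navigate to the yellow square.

turn left 137°, forward 1.2 m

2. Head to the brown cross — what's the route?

turn right 147°, forward 2.5 m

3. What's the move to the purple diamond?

turn right 174°, forward 5.4 m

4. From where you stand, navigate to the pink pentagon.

turn left 175°, forward 3.6 m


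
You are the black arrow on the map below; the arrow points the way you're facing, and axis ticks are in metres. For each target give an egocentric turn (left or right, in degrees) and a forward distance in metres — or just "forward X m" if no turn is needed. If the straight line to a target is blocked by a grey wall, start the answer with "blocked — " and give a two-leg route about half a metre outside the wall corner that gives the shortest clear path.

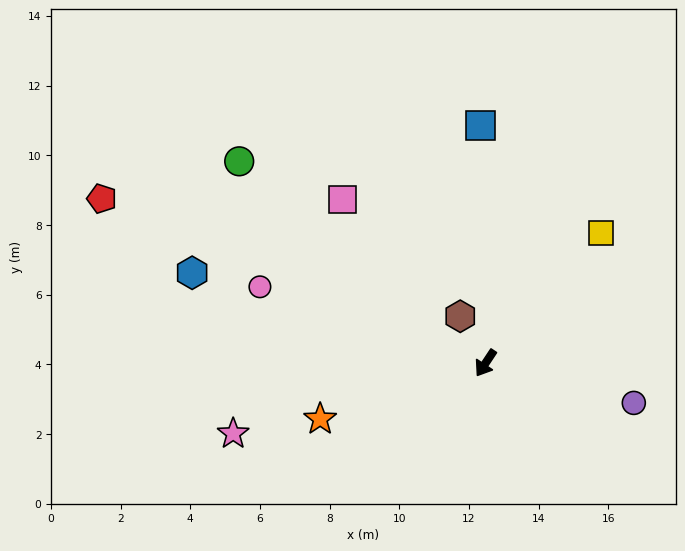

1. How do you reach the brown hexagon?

turn right 118°, forward 1.5 m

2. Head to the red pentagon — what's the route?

turn right 80°, forward 12.0 m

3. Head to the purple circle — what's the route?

turn left 108°, forward 4.4 m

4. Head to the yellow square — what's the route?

turn left 172°, forward 5.0 m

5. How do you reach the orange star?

turn right 38°, forward 5.0 m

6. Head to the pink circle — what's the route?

turn right 75°, forward 6.8 m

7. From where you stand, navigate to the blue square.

turn right 145°, forward 6.8 m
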